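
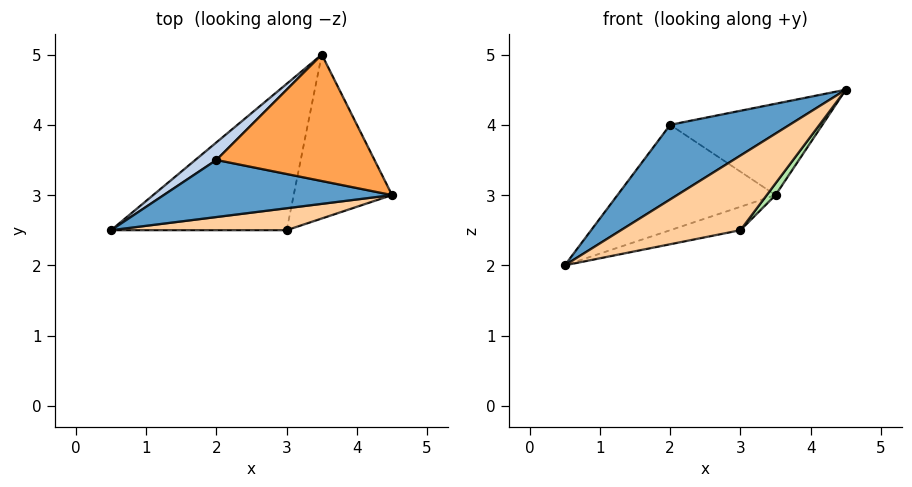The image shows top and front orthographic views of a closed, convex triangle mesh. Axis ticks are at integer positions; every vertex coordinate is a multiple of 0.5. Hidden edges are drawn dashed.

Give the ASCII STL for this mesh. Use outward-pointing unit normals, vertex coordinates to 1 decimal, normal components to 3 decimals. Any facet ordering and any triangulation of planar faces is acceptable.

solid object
 facet normal -0.270 -0.765 0.585
  outer loop
   vertex 2.0 3.5 4.0
   vertex 0.5 2.5 2.0
   vertex 4.5 3.0 4.5
  endloop
 endfacet
 facet normal -0.659 0.742 0.124
  outer loop
   vertex 2.0 3.5 4.0
   vertex 3.5 5.0 3.0
   vertex 0.5 2.5 2.0
  endloop
 endfacet
 facet normal -0.045 0.585 0.810
  outer loop
   vertex 2.0 3.5 4.0
   vertex 4.5 3.0 4.5
   vertex 3.5 5.0 3.0
  endloop
 endfacet
 facet normal -0.056 -0.958 0.282
  outer loop
   vertex 3.0 2.5 2.5
   vertex 4.5 3.0 4.5
   vertex 0.5 2.5 2.0
  endloop
 endfacet
 facet normal 0.194 0.155 -0.969
  outer loop
   vertex 3.0 2.5 2.5
   vertex 0.5 2.5 2.0
   vertex 3.5 5.0 3.0
  endloop
 endfacet
 facet normal 0.804 -0.042 -0.593
  outer loop
   vertex 3.0 2.5 2.5
   vertex 3.5 5.0 3.0
   vertex 4.5 3.0 4.5
  endloop
 endfacet
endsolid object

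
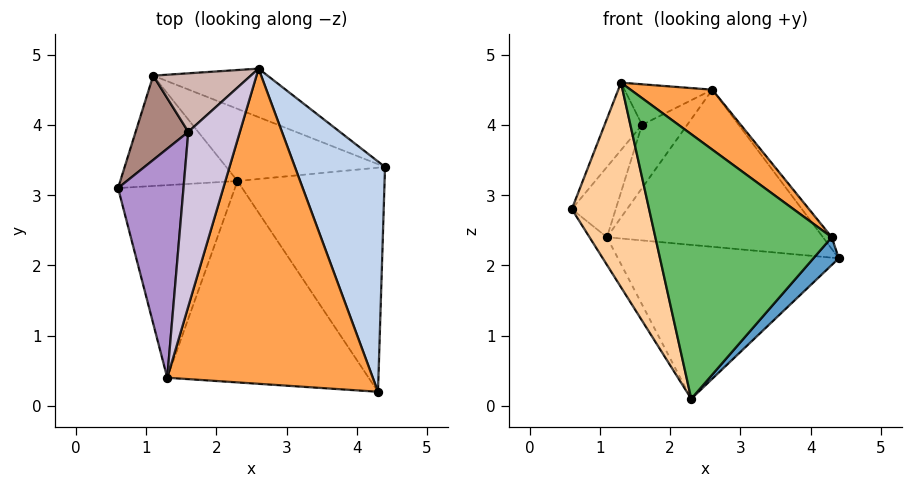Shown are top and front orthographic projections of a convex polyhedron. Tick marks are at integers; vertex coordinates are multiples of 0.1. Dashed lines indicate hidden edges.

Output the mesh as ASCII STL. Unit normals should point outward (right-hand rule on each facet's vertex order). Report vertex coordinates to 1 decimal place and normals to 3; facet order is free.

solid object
 facet normal 0.691 -0.089 -0.717
  outer loop
   vertex 2.3 3.2 0.1
   vertex 4.4 3.4 2.1
   vertex 4.3 0.2 2.4
  endloop
 endfacet
 facet normal 0.808 0.030 0.589
  outer loop
   vertex 2.6 4.8 4.5
   vertex 4.3 0.2 2.4
   vertex 4.4 3.4 2.1
  endloop
 endfacet
 facet normal 0.578 -0.152 0.802
  outer loop
   vertex 1.3 0.4 4.6
   vertex 4.3 0.2 2.4
   vertex 2.6 4.8 4.5
  endloop
 endfacet
 facet normal -0.723 -0.503 -0.474
  outer loop
   vertex 1.3 0.4 4.6
   vertex 0.6 3.1 2.8
   vertex 2.3 3.2 0.1
  endloop
 endfacet
 facet normal -0.445 -0.713 -0.542
  outer loop
   vertex 1.3 0.4 4.6
   vertex 2.3 3.2 0.1
   vertex 4.3 0.2 2.4
  endloop
 endfacet
 facet normal 0.303 0.863 -0.405
  outer loop
   vertex 1.1 4.7 2.4
   vertex 4.4 3.4 2.1
   vertex 2.3 3.2 0.1
  endloop
 endfacet
 facet normal 0.330 0.902 -0.279
  outer loop
   vertex 1.1 4.7 2.4
   vertex 2.6 4.8 4.5
   vertex 4.4 3.4 2.1
  endloop
 endfacet
 facet normal -0.841 0.132 -0.525
  outer loop
   vertex 1.1 4.7 2.4
   vertex 2.3 3.2 0.1
   vertex 0.6 3.1 2.8
  endloop
 endfacet
 facet normal -0.809 0.166 0.564
  outer loop
   vertex 1.6 3.9 4.0
   vertex 0.6 3.1 2.8
   vertex 1.3 0.4 4.6
  endloop
 endfacet
 facet normal -0.568 0.186 0.802
  outer loop
   vertex 1.6 3.9 4.0
   vertex 1.3 0.4 4.6
   vertex 2.6 4.8 4.5
  endloop
 endfacet
 facet normal -0.820 0.366 0.439
  outer loop
   vertex 1.6 3.9 4.0
   vertex 1.1 4.7 2.4
   vertex 0.6 3.1 2.8
  endloop
 endfacet
 facet normal -0.707 0.519 0.480
  outer loop
   vertex 1.6 3.9 4.0
   vertex 2.6 4.8 4.5
   vertex 1.1 4.7 2.4
  endloop
 endfacet
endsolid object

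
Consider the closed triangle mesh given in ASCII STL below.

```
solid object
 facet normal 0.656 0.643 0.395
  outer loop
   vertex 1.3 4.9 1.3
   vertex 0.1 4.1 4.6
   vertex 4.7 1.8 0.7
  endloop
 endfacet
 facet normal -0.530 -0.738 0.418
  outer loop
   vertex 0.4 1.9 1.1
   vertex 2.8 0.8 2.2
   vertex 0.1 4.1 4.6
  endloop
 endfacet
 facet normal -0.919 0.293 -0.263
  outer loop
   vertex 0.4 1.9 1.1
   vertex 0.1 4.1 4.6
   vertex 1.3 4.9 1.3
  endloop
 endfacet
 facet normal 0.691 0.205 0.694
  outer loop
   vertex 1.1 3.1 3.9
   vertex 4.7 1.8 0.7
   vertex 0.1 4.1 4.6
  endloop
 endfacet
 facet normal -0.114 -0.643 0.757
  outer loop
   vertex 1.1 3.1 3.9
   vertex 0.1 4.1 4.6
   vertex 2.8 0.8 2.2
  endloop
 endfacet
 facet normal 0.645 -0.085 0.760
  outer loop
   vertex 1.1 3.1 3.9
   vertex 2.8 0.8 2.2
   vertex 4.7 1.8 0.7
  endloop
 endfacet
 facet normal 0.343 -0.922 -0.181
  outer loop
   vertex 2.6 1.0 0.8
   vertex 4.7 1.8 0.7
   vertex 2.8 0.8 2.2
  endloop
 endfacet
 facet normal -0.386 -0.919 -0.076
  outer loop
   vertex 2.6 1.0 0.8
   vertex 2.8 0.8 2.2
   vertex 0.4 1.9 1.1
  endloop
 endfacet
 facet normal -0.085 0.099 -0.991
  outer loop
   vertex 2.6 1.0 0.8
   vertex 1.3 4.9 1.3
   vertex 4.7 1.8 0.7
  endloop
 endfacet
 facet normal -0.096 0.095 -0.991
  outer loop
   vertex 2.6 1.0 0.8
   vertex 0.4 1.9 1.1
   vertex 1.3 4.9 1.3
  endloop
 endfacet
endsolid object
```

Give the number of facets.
10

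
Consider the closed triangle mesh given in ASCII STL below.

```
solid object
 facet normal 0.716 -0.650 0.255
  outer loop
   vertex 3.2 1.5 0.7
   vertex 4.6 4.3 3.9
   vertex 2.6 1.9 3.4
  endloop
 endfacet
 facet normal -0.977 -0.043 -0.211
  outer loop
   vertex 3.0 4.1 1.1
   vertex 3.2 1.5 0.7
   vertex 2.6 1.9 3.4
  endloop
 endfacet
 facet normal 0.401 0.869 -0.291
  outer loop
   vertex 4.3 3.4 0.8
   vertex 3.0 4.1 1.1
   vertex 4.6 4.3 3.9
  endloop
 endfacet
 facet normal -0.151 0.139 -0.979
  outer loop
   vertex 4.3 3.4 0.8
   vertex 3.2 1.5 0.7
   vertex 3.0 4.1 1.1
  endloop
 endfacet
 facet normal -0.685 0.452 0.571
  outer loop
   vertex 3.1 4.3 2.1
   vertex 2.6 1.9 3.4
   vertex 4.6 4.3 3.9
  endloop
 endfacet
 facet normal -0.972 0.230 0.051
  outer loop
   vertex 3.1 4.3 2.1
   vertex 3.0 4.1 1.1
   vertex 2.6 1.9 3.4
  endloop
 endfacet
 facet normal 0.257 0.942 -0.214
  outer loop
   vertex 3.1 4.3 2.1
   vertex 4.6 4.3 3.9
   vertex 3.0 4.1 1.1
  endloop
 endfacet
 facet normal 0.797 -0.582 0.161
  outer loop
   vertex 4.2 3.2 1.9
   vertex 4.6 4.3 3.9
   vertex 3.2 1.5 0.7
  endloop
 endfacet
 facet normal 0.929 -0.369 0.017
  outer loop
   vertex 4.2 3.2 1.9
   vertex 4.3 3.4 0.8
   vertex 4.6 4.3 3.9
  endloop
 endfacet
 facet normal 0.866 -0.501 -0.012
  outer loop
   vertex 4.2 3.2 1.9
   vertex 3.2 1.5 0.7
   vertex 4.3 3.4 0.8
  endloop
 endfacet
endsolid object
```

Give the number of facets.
10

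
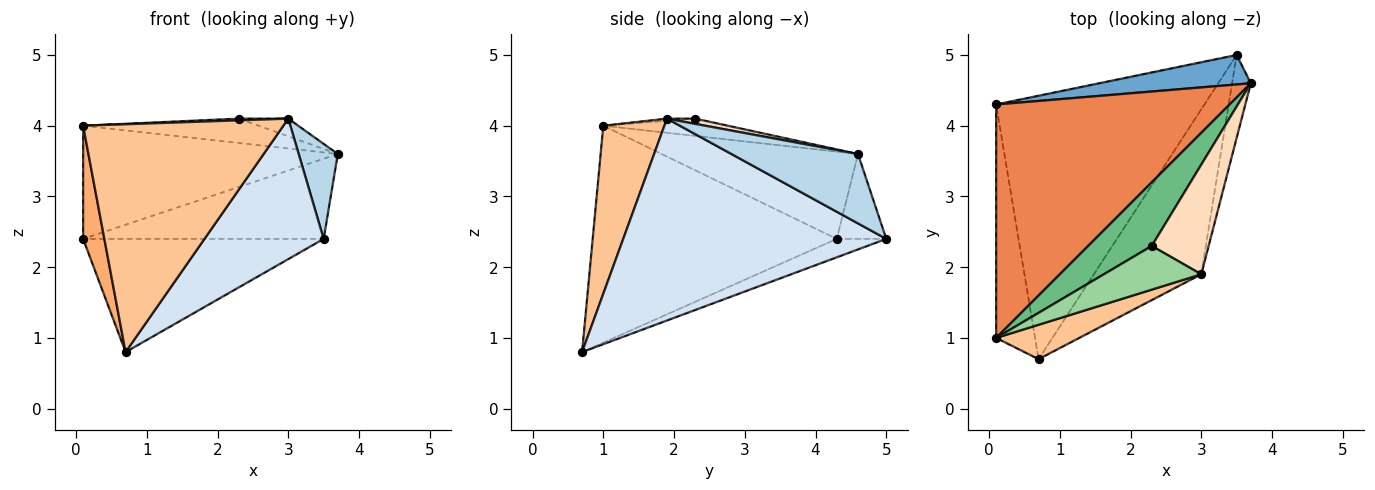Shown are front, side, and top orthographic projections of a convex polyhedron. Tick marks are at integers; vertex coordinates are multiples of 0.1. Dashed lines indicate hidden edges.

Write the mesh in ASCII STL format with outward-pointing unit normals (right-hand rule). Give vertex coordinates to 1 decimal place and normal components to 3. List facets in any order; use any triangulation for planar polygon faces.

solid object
 facet normal -0.190 0.922 0.339
  outer loop
   vertex 3.5 5.0 2.4
   vertex 0.1 4.3 2.4
   vertex 3.7 4.6 3.6
  endloop
 endfacet
 facet normal -0.081 0.393 -0.916
  outer loop
   vertex 3.5 5.0 2.4
   vertex 0.7 0.7 0.8
   vertex 0.1 4.3 2.4
  endloop
 endfacet
 facet normal 0.925 -0.286 -0.250
  outer loop
   vertex 3.5 5.0 2.4
   vertex 3.7 4.6 3.6
   vertex 3.0 1.9 4.1
  endloop
 endfacet
 facet normal 0.820 -0.371 -0.436
  outer loop
   vertex 3.5 5.0 2.4
   vertex 3.0 1.9 4.1
   vertex 0.7 0.7 0.8
  endloop
 endfacet
 facet normal -0.319 0.414 0.853
  outer loop
   vertex 0.1 1.0 4.0
   vertex 3.7 4.6 3.6
   vertex 0.1 4.3 2.4
  endloop
 endfacet
 facet normal -0.981 -0.085 -0.176
  outer loop
   vertex 0.1 1.0 4.0
   vertex 0.1 4.3 2.4
   vertex 0.7 0.7 0.8
  endloop
 endfacet
 facet normal 0.289 -0.947 0.143
  outer loop
   vertex 0.1 1.0 4.0
   vertex 0.7 0.7 0.8
   vertex 3.0 1.9 4.1
  endloop
 endfacet
 facet normal 0.091 0.159 0.983
  outer loop
   vertex 2.3 2.3 4.1
   vertex 3.0 1.9 4.1
   vertex 3.7 4.6 3.6
  endloop
 endfacet
 facet normal -0.246 0.346 0.905
  outer loop
   vertex 2.3 2.3 4.1
   vertex 3.7 4.6 3.6
   vertex 0.1 1.0 4.0
  endloop
 endfacet
 facet normal -0.022 -0.039 0.999
  outer loop
   vertex 2.3 2.3 4.1
   vertex 0.1 1.0 4.0
   vertex 3.0 1.9 4.1
  endloop
 endfacet
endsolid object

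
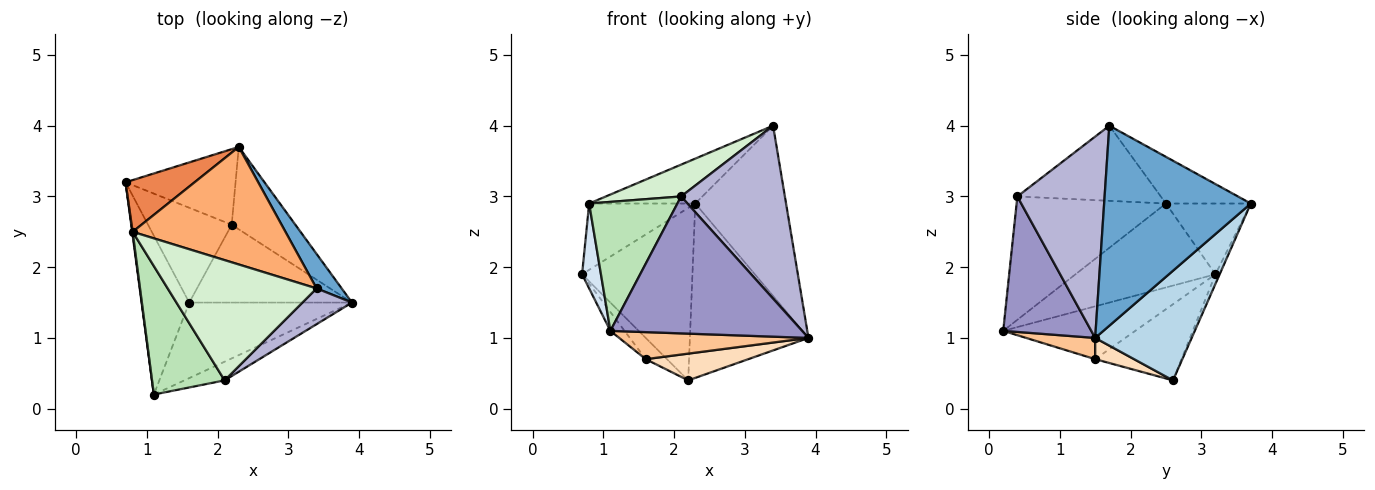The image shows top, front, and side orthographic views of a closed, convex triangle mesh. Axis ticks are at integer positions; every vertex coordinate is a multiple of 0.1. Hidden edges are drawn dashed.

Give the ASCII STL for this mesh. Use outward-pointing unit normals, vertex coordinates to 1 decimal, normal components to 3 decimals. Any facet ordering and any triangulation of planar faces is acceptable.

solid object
 facet normal 0.846 0.523 0.106
  outer loop
   vertex 2.3 3.7 2.9
   vertex 3.4 1.7 4.0
   vertex 3.9 1.5 1.0
  endloop
 endfacet
 facet normal -0.035 0.915 -0.401
  outer loop
   vertex 2.2 2.6 0.4
   vertex 0.7 3.2 1.9
   vertex 2.3 3.7 2.9
  endloop
 endfacet
 facet normal 0.593 0.728 -0.344
  outer loop
   vertex 2.2 2.6 0.4
   vertex 2.3 3.7 2.9
   vertex 3.9 1.5 1.0
  endloop
 endfacet
 facet normal -0.991 -0.134 0.006
  outer loop
   vertex 0.8 2.5 2.9
   vertex 0.7 3.2 1.9
   vertex 1.1 0.2 1.1
  endloop
 endfacet
 facet normal -0.534 0.667 0.520
  outer loop
   vertex 0.8 2.5 2.9
   vertex 2.3 3.7 2.9
   vertex 0.7 3.2 1.9
  endloop
 endfacet
 facet normal -0.274 0.343 0.898
  outer loop
   vertex 0.8 2.5 2.9
   vertex 3.4 1.7 4.0
   vertex 2.3 3.7 2.9
  endloop
 endfacet
 facet normal 0.122 -0.334 -0.935
  outer loop
   vertex 1.6 1.5 0.7
   vertex 3.9 1.5 1.0
   vertex 1.1 0.2 1.1
  endloop
 endfacet
 facet normal 0.122 -0.323 -0.939
  outer loop
   vertex 1.6 1.5 0.7
   vertex 2.2 2.6 0.4
   vertex 3.9 1.5 1.0
  endloop
 endfacet
 facet normal -0.740 0.079 -0.668
  outer loop
   vertex 1.6 1.5 0.7
   vertex 1.1 0.2 1.1
   vertex 0.7 3.2 1.9
  endloop
 endfacet
 facet normal -0.664 0.163 -0.730
  outer loop
   vertex 1.6 1.5 0.7
   vertex 0.7 3.2 1.9
   vertex 2.2 2.6 0.4
  endloop
 endfacet
 facet normal -0.768 -0.454 0.452
  outer loop
   vertex 2.1 0.4 3.0
   vertex 0.8 2.5 2.9
   vertex 1.1 0.2 1.1
  endloop
 endfacet
 facet normal -0.438 -0.230 0.869
  outer loop
   vertex 2.1 0.4 3.0
   vertex 3.4 1.7 4.0
   vertex 0.8 2.5 2.9
  endloop
 endfacet
 facet normal 0.414 -0.902 -0.123
  outer loop
   vertex 2.1 0.4 3.0
   vertex 1.1 0.2 1.1
   vertex 3.9 1.5 1.0
  endloop
 endfacet
 facet normal 0.636 -0.756 0.156
  outer loop
   vertex 2.1 0.4 3.0
   vertex 3.9 1.5 1.0
   vertex 3.4 1.7 4.0
  endloop
 endfacet
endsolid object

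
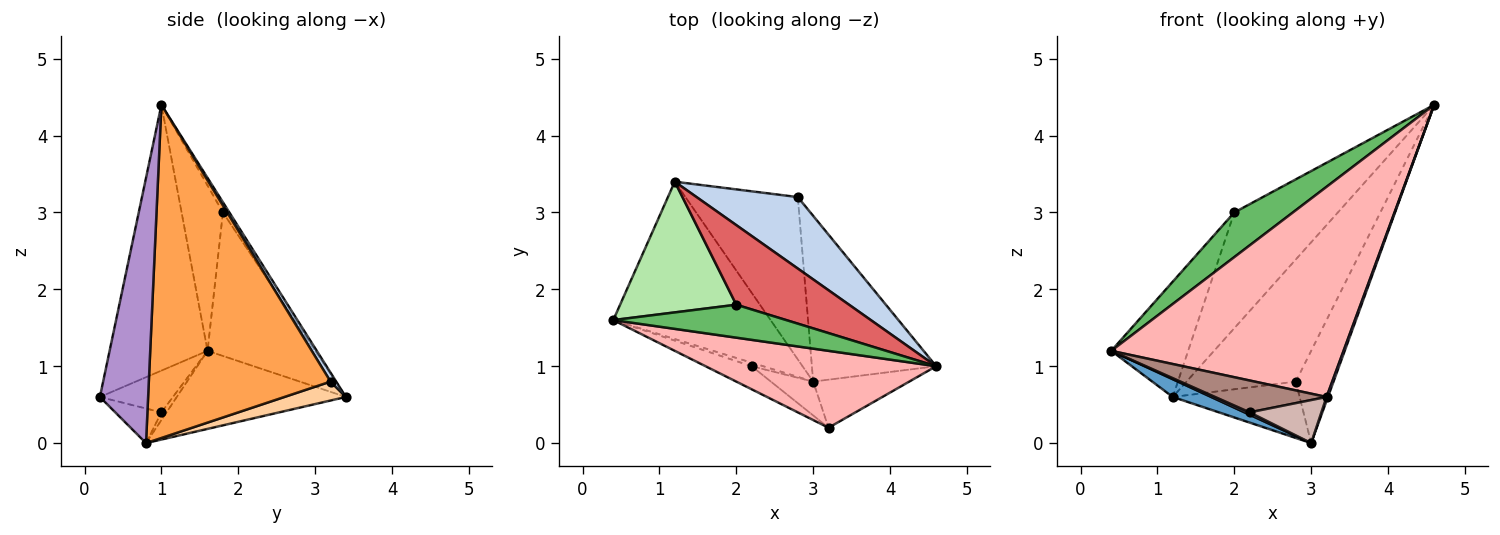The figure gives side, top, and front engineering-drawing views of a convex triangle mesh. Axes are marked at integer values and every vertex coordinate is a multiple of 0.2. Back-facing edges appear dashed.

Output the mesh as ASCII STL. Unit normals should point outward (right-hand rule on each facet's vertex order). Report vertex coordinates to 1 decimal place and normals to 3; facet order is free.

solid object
 facet normal -0.442 -0.101 -0.891
  outer loop
   vertex 3.0 0.8 0.0
   vertex 0.4 1.6 1.2
   vertex 1.2 3.4 0.6
  endloop
 endfacet
 facet normal 0.045 0.862 0.505
  outer loop
   vertex 2.8 3.2 0.8
   vertex 1.2 3.4 0.6
   vertex 4.6 1.0 4.4
  endloop
 endfacet
 facet normal 0.920 0.191 -0.343
  outer loop
   vertex 2.8 3.2 0.8
   vertex 4.6 1.0 4.4
   vertex 3.0 0.8 0.0
  endloop
 endfacet
 facet normal 0.157 0.324 -0.933
  outer loop
   vertex 2.8 3.2 0.8
   vertex 3.0 0.8 0.0
   vertex 1.2 3.4 0.6
  endloop
 endfacet
 facet normal -0.493 -0.700 0.516
  outer loop
   vertex 2.0 1.8 3.0
   vertex 0.4 1.6 1.2
   vertex 4.6 1.0 4.4
  endloop
 endfacet
 facet normal -0.680 0.485 0.550
  outer loop
   vertex 2.0 1.8 3.0
   vertex 1.2 3.4 0.6
   vertex 0.4 1.6 1.2
  endloop
 endfacet
 facet normal -0.051 0.823 0.566
  outer loop
   vertex 2.0 1.8 3.0
   vertex 4.6 1.0 4.4
   vertex 1.2 3.4 0.6
  endloop
 endfacet
 facet normal -0.368 -0.873 0.319
  outer loop
   vertex 3.2 0.2 0.6
   vertex 4.6 1.0 4.4
   vertex 0.4 1.6 1.2
  endloop
 endfacet
 facet normal 0.940 -0.027 -0.341
  outer loop
   vertex 3.2 0.2 0.6
   vertex 3.0 0.8 0.0
   vertex 4.6 1.0 4.4
  endloop
 endfacet
 facet normal -0.485 -0.485 -0.728
  outer loop
   vertex 2.2 1.0 0.4
   vertex 0.4 1.6 1.2
   vertex 3.0 0.8 0.0
  endloop
 endfacet
 facet normal -0.469 -0.715 -0.518
  outer loop
   vertex 2.2 1.0 0.4
   vertex 3.2 0.2 0.6
   vertex 0.4 1.6 1.2
  endloop
 endfacet
 facet normal -0.451 -0.702 -0.551
  outer loop
   vertex 2.2 1.0 0.4
   vertex 3.0 0.8 0.0
   vertex 3.2 0.2 0.6
  endloop
 endfacet
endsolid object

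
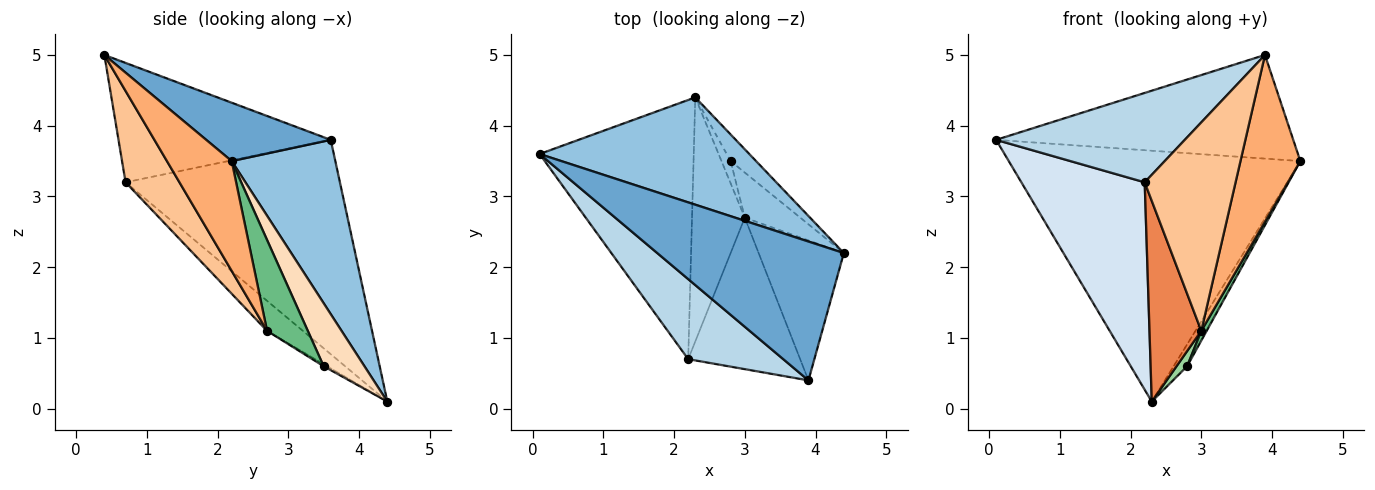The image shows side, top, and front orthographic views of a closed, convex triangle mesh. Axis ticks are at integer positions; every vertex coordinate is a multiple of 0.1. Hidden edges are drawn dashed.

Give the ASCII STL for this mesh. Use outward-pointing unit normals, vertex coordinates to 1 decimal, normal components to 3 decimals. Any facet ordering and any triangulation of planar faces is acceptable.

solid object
 facet normal 0.243 0.580 0.777
  outer loop
   vertex 3.9 0.4 5.0
   vertex 4.4 2.2 3.5
   vertex 0.1 3.6 3.8
  endloop
 endfacet
 facet normal 0.311 0.874 0.374
  outer loop
   vertex 2.3 4.4 0.1
   vertex 0.1 3.6 3.8
   vertex 4.4 2.2 3.5
  endloop
 endfacet
 facet normal -0.642 -0.571 0.511
  outer loop
   vertex 2.2 0.7 3.2
   vertex 3.9 0.4 5.0
   vertex 0.1 3.6 3.8
  endloop
 endfacet
 facet normal -0.736 -0.423 -0.529
  outer loop
   vertex 2.2 0.7 3.2
   vertex 0.1 3.6 3.8
   vertex 2.3 4.4 0.1
  endloop
 endfacet
 facet normal -0.402 -0.582 -0.707
  outer loop
   vertex 3.0 2.7 1.1
   vertex 2.2 0.7 3.2
   vertex 2.3 4.4 0.1
  endloop
 endfacet
 facet normal 0.638 -0.590 -0.495
  outer loop
   vertex 3.0 2.7 1.1
   vertex 4.4 2.2 3.5
   vertex 3.9 0.4 5.0
  endloop
 endfacet
 facet normal 0.432 -0.729 -0.530
  outer loop
   vertex 3.0 2.7 1.1
   vertex 3.9 0.4 5.0
   vertex 2.2 0.7 3.2
  endloop
 endfacet
 facet normal 0.887 0.294 -0.357
  outer loop
   vertex 2.8 3.5 0.6
   vertex 2.3 4.4 0.1
   vertex 4.4 2.2 3.5
  endloop
 endfacet
 facet normal 0.848 -0.112 -0.518
  outer loop
   vertex 2.8 3.5 0.6
   vertex 4.4 2.2 3.5
   vertex 3.0 2.7 1.1
  endloop
 endfacet
 facet normal -0.185 -0.554 -0.812
  outer loop
   vertex 2.8 3.5 0.6
   vertex 3.0 2.7 1.1
   vertex 2.3 4.4 0.1
  endloop
 endfacet
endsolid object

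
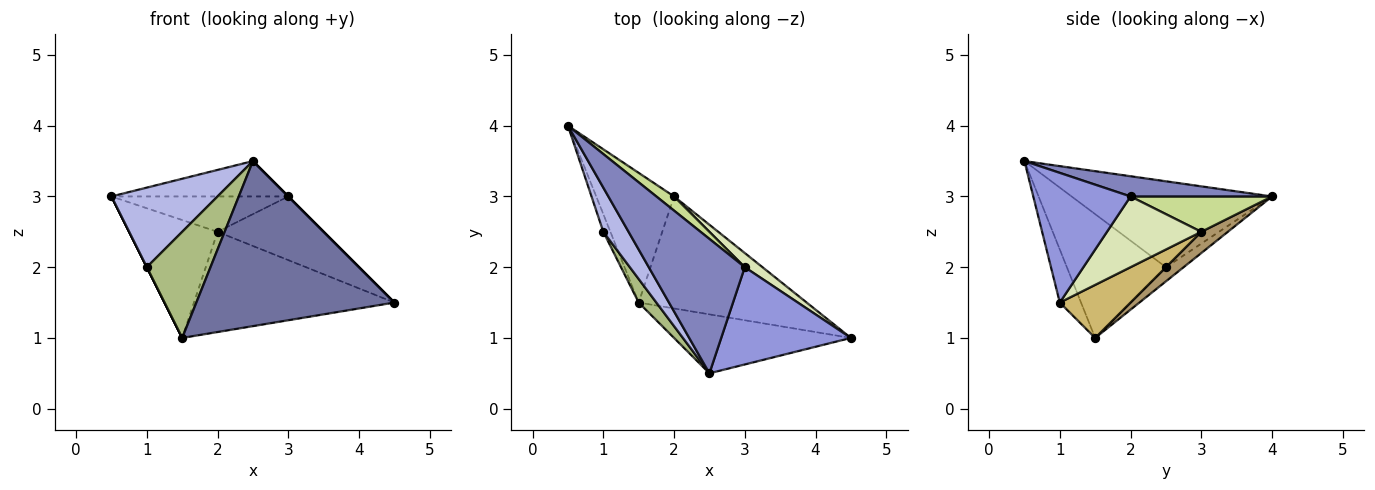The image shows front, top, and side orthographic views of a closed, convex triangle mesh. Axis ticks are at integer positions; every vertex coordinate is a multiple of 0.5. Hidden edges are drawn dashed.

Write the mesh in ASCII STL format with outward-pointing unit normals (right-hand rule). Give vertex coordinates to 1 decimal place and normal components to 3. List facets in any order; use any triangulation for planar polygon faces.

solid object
 facet normal -0.100 -0.937 -0.335
  outer loop
   vertex 1.5 1.5 1.0
   vertex 4.5 1.0 1.5
   vertex 2.5 0.5 3.5
  endloop
 endfacet
 facet normal 0.200 0.249 0.948
  outer loop
   vertex 3.0 2.0 3.0
   vertex 0.5 4.0 3.0
   vertex 2.5 0.5 3.5
  endloop
 endfacet
 facet normal 0.707 0.000 0.707
  outer loop
   vertex 3.0 2.0 3.0
   vertex 2.5 0.5 3.5
   vertex 4.5 1.0 1.5
  endloop
 endfacet
 facet normal -0.855 -0.453 0.252
  outer loop
   vertex 1.0 2.5 2.0
   vertex 2.5 0.5 3.5
   vertex 0.5 4.0 3.0
  endloop
 endfacet
 facet normal -0.894 0.000 -0.447
  outer loop
   vertex 1.0 2.5 2.0
   vertex 0.5 4.0 3.0
   vertex 1.5 1.5 1.0
  endloop
 endfacet
 facet normal -0.835 -0.537 0.119
  outer loop
   vertex 1.0 2.5 2.0
   vertex 1.5 1.5 1.0
   vertex 2.5 0.5 3.5
  endloop
 endfacet
 facet normal 0.596 0.745 0.298
  outer loop
   vertex 2.0 3.0 2.5
   vertex 0.5 4.0 3.0
   vertex 3.0 2.0 3.0
  endloop
 endfacet
 facet normal 0.655 0.737 0.164
  outer loop
   vertex 2.0 3.0 2.5
   vertex 3.0 2.0 3.0
   vertex 4.5 1.0 1.5
  endloop
 endfacet
 facet normal 0.198 0.659 -0.725
  outer loop
   vertex 2.0 3.0 2.5
   vertex 1.5 1.5 1.0
   vertex 0.5 4.0 3.0
  endloop
 endfacet
 facet normal 0.229 0.649 -0.725
  outer loop
   vertex 2.0 3.0 2.5
   vertex 4.5 1.0 1.5
   vertex 1.5 1.5 1.0
  endloop
 endfacet
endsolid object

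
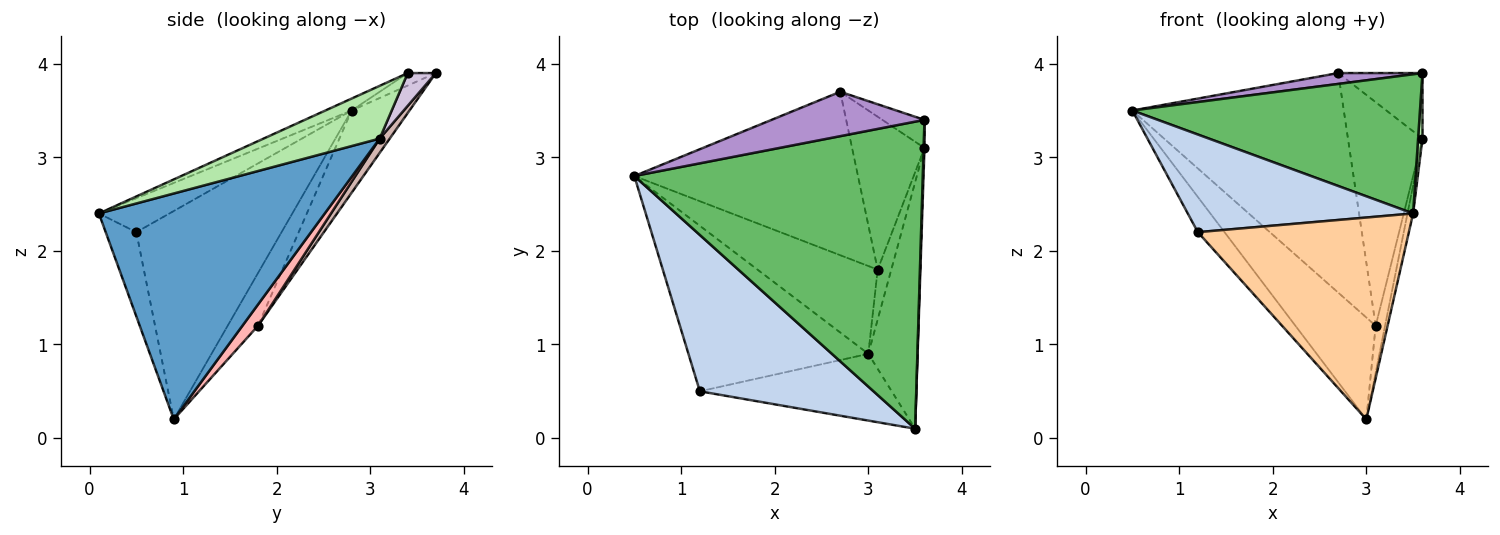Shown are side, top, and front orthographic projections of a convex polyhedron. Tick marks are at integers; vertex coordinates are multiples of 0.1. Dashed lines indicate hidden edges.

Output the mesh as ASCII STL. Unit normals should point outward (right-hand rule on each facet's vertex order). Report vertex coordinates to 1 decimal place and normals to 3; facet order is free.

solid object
 facet normal 0.977 0.024 -0.213
  outer loop
   vertex 3.0 0.9 0.2
   vertex 3.6 3.1 3.2
   vertex 3.5 0.1 2.4
  endloop
 endfacet
 facet normal -0.164 -0.523 0.837
  outer loop
   vertex 1.2 0.5 2.2
   vertex 3.5 0.1 2.4
   vertex 0.5 2.8 3.5
  endloop
 endfacet
 facet normal -0.750 0.138 -0.647
  outer loop
   vertex 1.2 0.5 2.2
   vertex 0.5 2.8 3.5
   vertex 3.0 0.9 0.2
  endloop
 endfacet
 facet normal -0.137 -0.941 -0.311
  outer loop
   vertex 1.2 0.5 2.2
   vertex 3.0 0.9 0.2
   vertex 3.5 0.1 2.4
  endloop
 endfacet
 facet normal -0.038 -0.413 0.910
  outer loop
   vertex 3.6 3.4 3.9
   vertex 0.5 2.8 3.5
   vertex 3.5 0.1 2.4
  endloop
 endfacet
 facet normal 0.999 -0.038 0.016
  outer loop
   vertex 3.6 3.4 3.9
   vertex 3.5 0.1 2.4
   vertex 3.6 3.1 3.2
  endloop
 endfacet
 facet normal -0.275 0.728 -0.628
  outer loop
   vertex 3.1 1.8 1.2
   vertex 3.0 0.9 0.2
   vertex 0.5 2.8 3.5
  endloop
 endfacet
 facet normal 0.752 0.451 -0.481
  outer loop
   vertex 3.1 1.8 1.2
   vertex 3.6 3.1 3.2
   vertex 3.0 0.9 0.2
  endloop
 endfacet
 facet normal -0.079 -0.237 0.968
  outer loop
   vertex 2.7 3.7 3.9
   vertex 0.5 2.8 3.5
   vertex 3.6 3.4 3.9
  endloop
 endfacet
 facet normal 0.293 0.879 -0.377
  outer loop
   vertex 2.7 3.7 3.9
   vertex 3.6 3.4 3.9
   vertex 3.6 3.1 3.2
  endloop
 endfacet
 facet normal -0.215 0.784 -0.583
  outer loop
   vertex 2.7 3.7 3.9
   vertex 3.1 1.8 1.2
   vertex 0.5 2.8 3.5
  endloop
 endfacet
 facet normal 0.111 0.820 -0.561
  outer loop
   vertex 2.7 3.7 3.9
   vertex 3.6 3.1 3.2
   vertex 3.1 1.8 1.2
  endloop
 endfacet
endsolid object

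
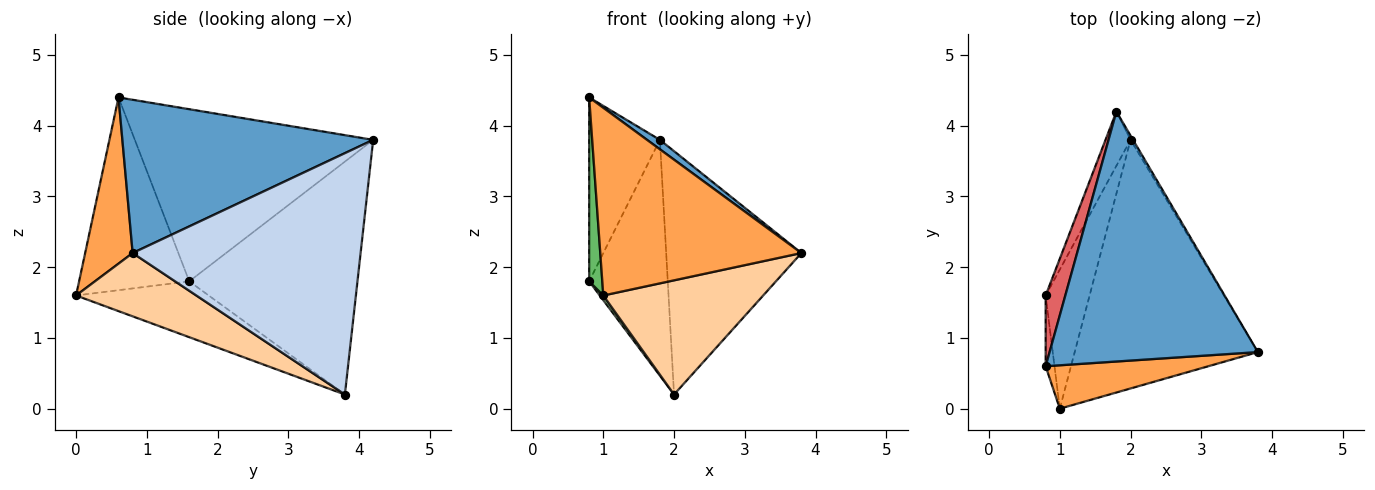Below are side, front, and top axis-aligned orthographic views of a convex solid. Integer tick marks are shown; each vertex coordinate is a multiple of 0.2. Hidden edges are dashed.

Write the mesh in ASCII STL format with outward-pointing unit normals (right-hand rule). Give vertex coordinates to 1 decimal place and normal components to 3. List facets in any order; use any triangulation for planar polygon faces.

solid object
 facet normal 0.592 -0.030 0.805
  outer loop
   vertex 1.8 4.2 3.8
   vertex 0.8 0.6 4.4
   vertex 3.8 0.8 2.2
  endloop
 endfacet
 facet normal 0.860 0.510 -0.009
  outer loop
   vertex 2.0 3.8 0.2
   vertex 1.8 4.2 3.8
   vertex 3.8 0.8 2.2
  endloop
 endfacet
 facet normal 0.224 -0.949 0.219
  outer loop
   vertex 1.0 0.0 1.6
   vertex 3.8 0.8 2.2
   vertex 0.8 0.6 4.4
  endloop
 endfacet
 facet normal 0.300 -0.398 -0.867
  outer loop
   vertex 1.0 0.0 1.6
   vertex 2.0 3.8 0.2
   vertex 3.8 0.8 2.2
  endloop
 endfacet
 facet normal -0.992 -0.118 -0.046
  outer loop
   vertex 0.8 1.6 1.8
   vertex 1.0 0.0 1.6
   vertex 0.8 0.6 4.4
  endloop
 endfacet
 facet normal -0.786 -0.021 -0.618
  outer loop
   vertex 0.8 1.6 1.8
   vertex 2.0 3.8 0.2
   vertex 1.0 0.0 1.6
  endloop
 endfacet
 facet normal -0.953 0.283 0.109
  outer loop
   vertex 0.8 1.6 1.8
   vertex 0.8 0.6 4.4
   vertex 1.8 4.2 3.8
  endloop
 endfacet
 facet normal -0.902 0.421 -0.097
  outer loop
   vertex 0.8 1.6 1.8
   vertex 1.8 4.2 3.8
   vertex 2.0 3.8 0.2
  endloop
 endfacet
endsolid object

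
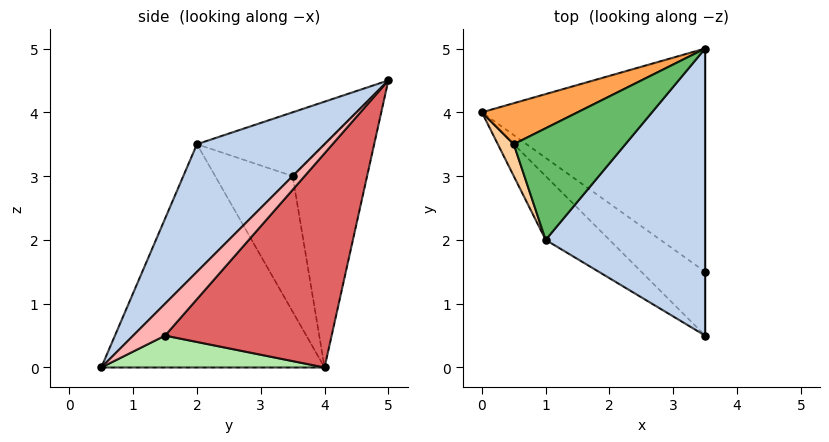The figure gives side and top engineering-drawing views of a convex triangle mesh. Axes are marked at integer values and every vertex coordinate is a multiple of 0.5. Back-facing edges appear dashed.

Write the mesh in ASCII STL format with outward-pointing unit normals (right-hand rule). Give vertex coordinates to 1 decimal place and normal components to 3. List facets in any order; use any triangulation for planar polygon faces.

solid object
 facet normal -0.693 -0.693 -0.198
  outer loop
   vertex 1.0 2.0 3.5
   vertex 0.0 4.0 0.0
   vertex 3.5 0.5 0.0
  endloop
 endfacet
 facet normal 0.492 -0.615 0.615
  outer loop
   vertex 1.0 2.0 3.5
   vertex 3.5 0.5 0.0
   vertex 3.5 5.0 4.5
  endloop
 endfacet
 facet normal -0.523 0.822 0.224
  outer loop
   vertex 0.5 3.5 3.0
   vertex 3.5 5.0 4.5
   vertex 0.0 4.0 0.0
  endloop
 endfacet
 facet normal -0.953 -0.280 0.112
  outer loop
   vertex 0.5 3.5 3.0
   vertex 0.0 4.0 0.0
   vertex 1.0 2.0 3.5
  endloop
 endfacet
 facet normal -0.492 0.123 0.862
  outer loop
   vertex 0.5 3.5 3.0
   vertex 1.0 2.0 3.5
   vertex 3.5 5.0 4.5
  endloop
 endfacet
 facet normal 0.408 0.408 -0.816
  outer loop
   vertex 3.5 1.5 0.5
   vertex 3.5 0.5 0.0
   vertex 0.0 4.0 0.0
  endloop
 endfacet
 facet normal 0.534 0.636 -0.557
  outer loop
   vertex 3.5 1.5 0.5
   vertex 0.0 4.0 0.0
   vertex 3.5 5.0 4.5
  endloop
 endfacet
 facet normal 1.000 0.000 0.000
  outer loop
   vertex 3.5 1.5 0.5
   vertex 3.5 5.0 4.5
   vertex 3.5 0.5 0.0
  endloop
 endfacet
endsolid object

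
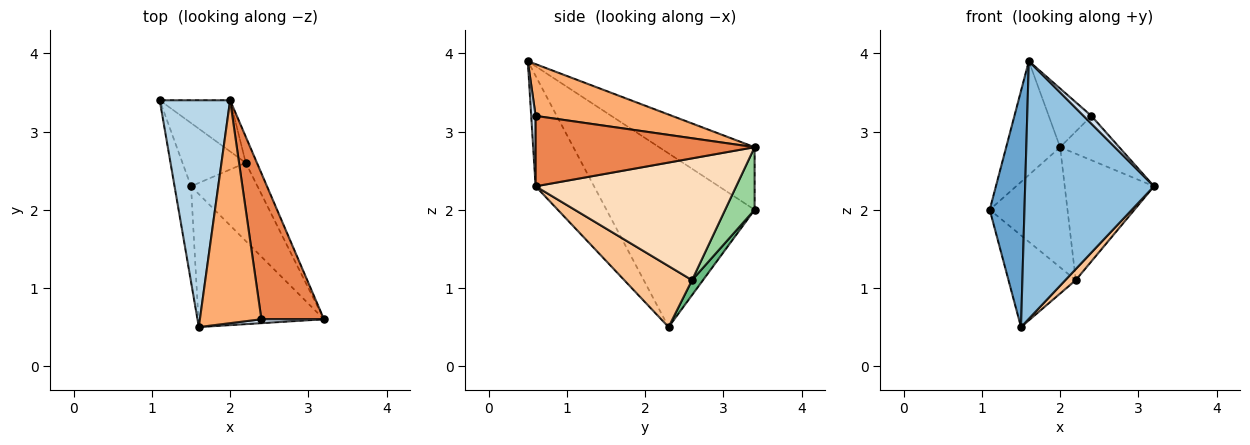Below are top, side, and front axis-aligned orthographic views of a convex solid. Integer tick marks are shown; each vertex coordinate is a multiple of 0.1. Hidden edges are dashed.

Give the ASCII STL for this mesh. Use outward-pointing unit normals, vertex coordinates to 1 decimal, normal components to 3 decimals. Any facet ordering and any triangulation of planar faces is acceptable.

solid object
 facet normal -0.969 -0.227 -0.092
  outer loop
   vertex 1.5 2.3 0.5
   vertex 1.6 0.5 3.9
   vertex 1.1 3.4 2.0
  endloop
 endfacet
 facet normal -0.374 -0.824 -0.425
  outer loop
   vertex 1.5 2.3 0.5
   vertex 3.2 0.6 2.3
   vertex 1.6 0.5 3.9
  endloop
 endfacet
 facet normal -0.622 0.351 0.700
  outer loop
   vertex 2.0 3.4 2.8
   vertex 1.1 3.4 2.0
   vertex 1.6 0.5 3.9
  endloop
 endfacet
 facet normal 0.449 -0.799 0.400
  outer loop
   vertex 2.4 0.6 3.2
   vertex 1.6 0.5 3.9
   vertex 3.2 0.6 2.3
  endloop
 endfacet
 facet normal 0.733 0.198 0.651
  outer loop
   vertex 2.4 0.6 3.2
   vertex 3.2 0.6 2.3
   vertex 2.0 3.4 2.8
  endloop
 endfacet
 facet normal 0.631 0.197 0.750
  outer loop
   vertex 2.4 0.6 3.2
   vertex 2.0 3.4 2.8
   vertex 1.6 0.5 3.9
  endloop
 endfacet
 facet normal 0.672 -0.103 -0.733
  outer loop
   vertex 2.2 2.6 1.1
   vertex 3.2 0.6 2.3
   vertex 1.5 2.3 0.5
  endloop
 endfacet
 facet normal 0.910 0.405 -0.084
  outer loop
   vertex 2.2 2.6 1.1
   vertex 2.0 3.4 2.8
   vertex 3.2 0.6 2.3
  endloop
 endfacet
 facet normal 0.133 0.816 -0.563
  outer loop
   vertex 2.2 2.6 1.1
   vertex 1.5 2.3 0.5
   vertex 1.1 3.4 2.0
  endloop
 endfacet
 facet normal 0.329 0.869 -0.370
  outer loop
   vertex 2.2 2.6 1.1
   vertex 1.1 3.4 2.0
   vertex 2.0 3.4 2.8
  endloop
 endfacet
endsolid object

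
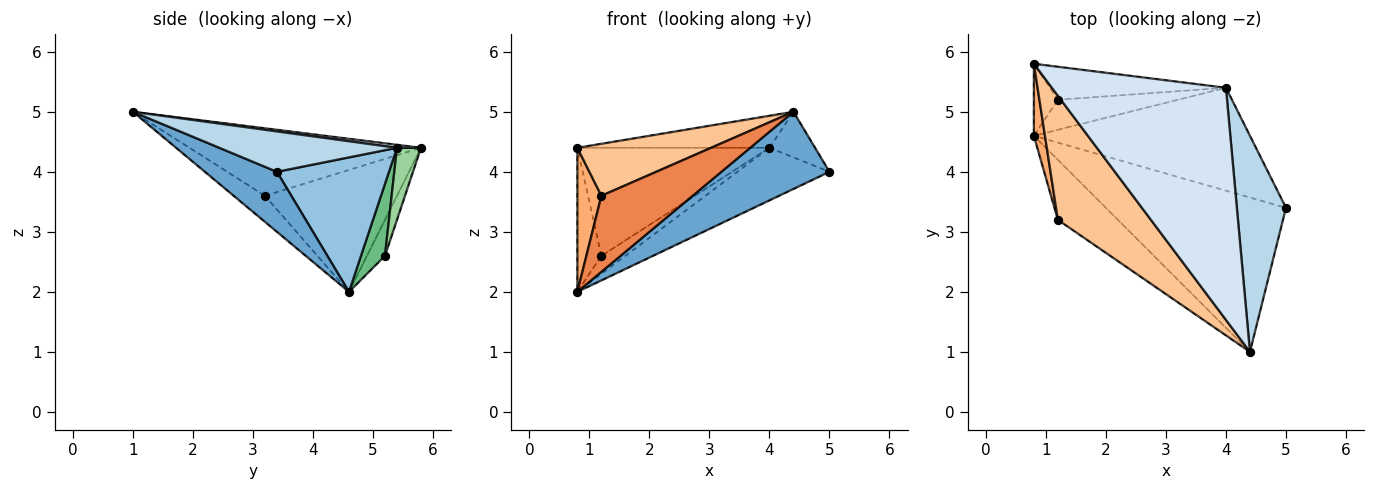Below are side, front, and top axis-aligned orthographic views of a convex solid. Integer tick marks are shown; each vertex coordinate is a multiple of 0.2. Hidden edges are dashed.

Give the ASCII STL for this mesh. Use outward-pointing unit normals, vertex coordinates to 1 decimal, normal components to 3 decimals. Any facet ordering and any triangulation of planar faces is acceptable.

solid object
 facet normal 0.286 -0.429 -0.857
  outer loop
   vertex 4.4 1.0 5.0
   vertex 0.8 4.6 2.0
   vertex 5.0 3.4 4.0
  endloop
 endfacet
 facet normal 0.485 0.398 -0.779
  outer loop
   vertex 4.0 5.4 4.4
   vertex 5.0 3.4 4.0
   vertex 0.8 4.6 2.0
  endloop
 endfacet
 facet normal 0.627 0.161 0.762
  outer loop
   vertex 4.0 5.4 4.4
   vertex 4.4 1.0 5.0
   vertex 5.0 3.4 4.0
  endloop
 endfacet
 facet normal 0.017 0.137 0.990
  outer loop
   vertex 4.0 5.4 4.4
   vertex 0.8 5.8 4.4
   vertex 4.4 1.0 5.0
  endloop
 endfacet
 facet normal -0.259 -0.758 -0.598
  outer loop
   vertex 1.2 3.2 3.6
   vertex 0.8 4.6 2.0
   vertex 4.4 1.0 5.0
  endloop
 endfacet
 facet normal -0.980 -0.178 0.089
  outer loop
   vertex 1.2 3.2 3.6
   vertex 0.8 5.8 4.4
   vertex 0.8 4.6 2.0
  endloop
 endfacet
 facet normal -0.556 -0.321 0.766
  outer loop
   vertex 1.2 3.2 3.6
   vertex 4.4 1.0 5.0
   vertex 0.8 5.8 4.4
  endloop
 endfacet
 facet normal -0.557 0.743 -0.371
  outer loop
   vertex 1.2 5.2 2.6
   vertex 0.8 4.6 2.0
   vertex 0.8 5.8 4.4
  endloop
 endfacet
 facet normal 0.457 0.457 -0.762
  outer loop
   vertex 1.2 5.2 2.6
   vertex 4.0 5.4 4.4
   vertex 0.8 4.6 2.0
  endloop
 endfacet
 facet normal 0.119 0.950 -0.290
  outer loop
   vertex 1.2 5.2 2.6
   vertex 0.8 5.8 4.4
   vertex 4.0 5.4 4.4
  endloop
 endfacet
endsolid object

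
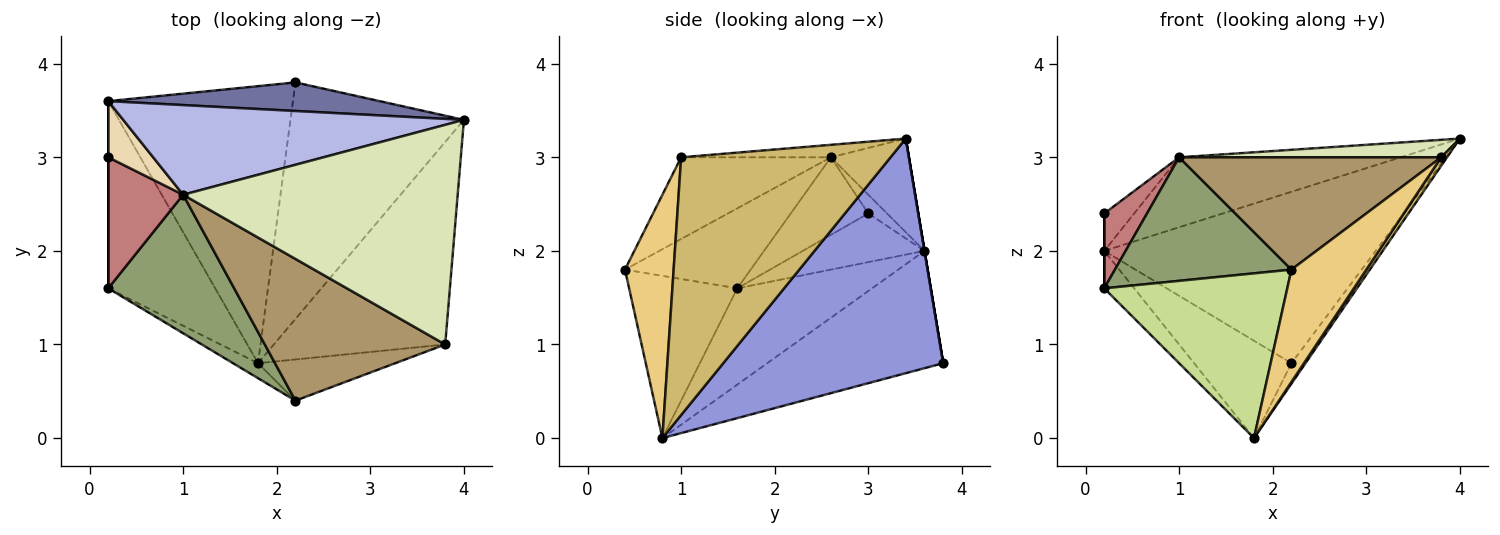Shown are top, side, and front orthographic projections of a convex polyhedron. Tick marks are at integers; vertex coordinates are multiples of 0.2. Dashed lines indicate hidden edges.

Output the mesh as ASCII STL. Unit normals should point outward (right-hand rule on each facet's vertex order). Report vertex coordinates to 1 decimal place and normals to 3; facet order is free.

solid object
 facet normal 0.000 0.986 0.164
  outer loop
   vertex 2.2 3.8 0.8
   vertex 0.2 3.6 2.0
   vertex 4.0 3.4 3.2
  endloop
 endfacet
 facet normal -0.514 0.284 -0.809
  outer loop
   vertex 1.8 0.8 0.0
   vertex 0.2 3.6 2.0
   vertex 2.2 3.8 0.8
  endloop
 endfacet
 facet normal 0.803 0.051 -0.594
  outer loop
   vertex 1.8 0.8 0.0
   vertex 2.2 3.8 0.8
   vertex 4.0 3.4 3.2
  endloop
 endfacet
 facet normal -0.212 0.601 0.771
  outer loop
   vertex 1.0 2.6 3.0
   vertex 4.0 3.4 3.2
   vertex 0.2 3.6 2.0
  endloop
 endfacet
 facet normal -0.428 -0.601 0.674
  outer loop
   vertex 0.2 1.6 1.6
   vertex 2.2 0.4 1.8
   vertex 1.0 2.6 3.0
  endloop
 endfacet
 facet normal -0.662 0.147 -0.735
  outer loop
   vertex 0.2 1.6 1.6
   vertex 0.2 3.6 2.0
   vertex 1.8 0.8 0.0
  endloop
 endfacet
 facet normal -0.507 -0.858 -0.078
  outer loop
   vertex 0.2 1.6 1.6
   vertex 1.8 0.8 0.0
   vertex 2.2 0.4 1.8
  endloop
 endfacet
 facet normal -0.045 -0.079 0.996
  outer loop
   vertex 3.8 1.0 3.0
   vertex 4.0 3.4 3.2
   vertex 1.0 2.6 3.0
  endloop
 endfacet
 facet normal -0.334 -0.585 0.739
  outer loop
   vertex 3.8 1.0 3.0
   vertex 1.0 2.6 3.0
   vertex 2.2 0.4 1.8
  endloop
 endfacet
 facet normal 0.833 -0.023 -0.553
  outer loop
   vertex 3.8 1.0 3.0
   vertex 1.8 0.8 0.0
   vertex 4.0 3.4 3.2
  endloop
 endfacet
 facet normal 0.521 -0.801 -0.294
  outer loop
   vertex 3.8 1.0 3.0
   vertex 2.2 0.4 1.8
   vertex 1.8 0.8 0.0
  endloop
 endfacet
 facet normal -0.328 0.524 0.786
  outer loop
   vertex 0.2 3.0 2.4
   vertex 1.0 2.6 3.0
   vertex 0.2 3.6 2.0
  endloop
 endfacet
 facet normal -1.000 0.000 0.000
  outer loop
   vertex 0.2 3.0 2.4
   vertex 0.2 3.6 2.0
   vertex 0.2 1.6 1.6
  endloop
 endfacet
 facet normal -0.669 -0.369 0.646
  outer loop
   vertex 0.2 3.0 2.4
   vertex 0.2 1.6 1.6
   vertex 1.0 2.6 3.0
  endloop
 endfacet
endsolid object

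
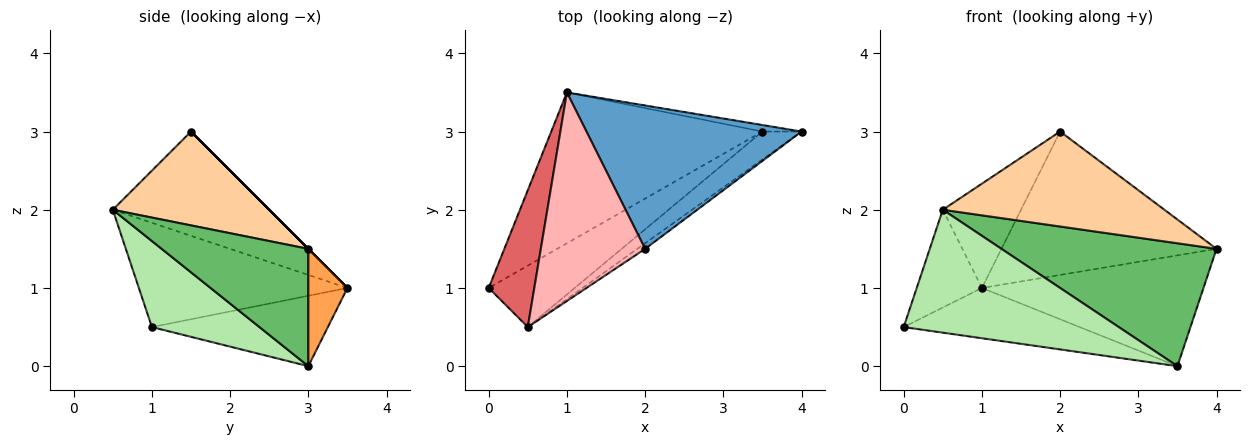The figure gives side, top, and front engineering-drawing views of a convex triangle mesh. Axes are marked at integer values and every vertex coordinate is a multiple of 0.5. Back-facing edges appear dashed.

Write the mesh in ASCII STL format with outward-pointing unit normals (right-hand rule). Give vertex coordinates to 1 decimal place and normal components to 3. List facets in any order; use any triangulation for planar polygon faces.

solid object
 facet normal 0.000 0.707 0.707
  outer loop
   vertex 2.0 1.5 3.0
   vertex 4.0 3.0 1.5
   vertex 1.0 3.5 1.0
  endloop
 endfacet
 facet normal -0.302 0.302 -0.905
  outer loop
   vertex 3.5 3.0 0.0
   vertex 0.0 1.0 0.5
   vertex 1.0 3.5 1.0
  endloop
 endfacet
 facet normal 0.173 0.983 -0.058
  outer loop
   vertex 3.5 3.0 0.0
   vertex 1.0 3.5 1.0
   vertex 4.0 3.0 1.5
  endloop
 endfacet
 facet normal 0.576 -0.816 -0.048
  outer loop
   vertex 0.5 0.5 2.0
   vertex 4.0 3.0 1.5
   vertex 2.0 1.5 3.0
  endloop
 endfacet
 facet normal 0.554 -0.812 -0.185
  outer loop
   vertex 0.5 0.5 2.0
   vertex 3.5 3.0 0.0
   vertex 4.0 3.0 1.5
  endloop
 endfacet
 facet normal 0.408 -0.816 -0.408
  outer loop
   vertex 0.5 0.5 2.0
   vertex 0.0 1.0 0.5
   vertex 3.5 3.0 0.0
  endloop
 endfacet
 facet normal -0.881 0.275 0.385
  outer loop
   vertex 0.5 0.5 2.0
   vertex 1.0 3.5 1.0
   vertex 0.0 1.0 0.5
  endloop
 endfacet
 facet normal -0.667 0.333 0.667
  outer loop
   vertex 0.5 0.5 2.0
   vertex 2.0 1.5 3.0
   vertex 1.0 3.5 1.0
  endloop
 endfacet
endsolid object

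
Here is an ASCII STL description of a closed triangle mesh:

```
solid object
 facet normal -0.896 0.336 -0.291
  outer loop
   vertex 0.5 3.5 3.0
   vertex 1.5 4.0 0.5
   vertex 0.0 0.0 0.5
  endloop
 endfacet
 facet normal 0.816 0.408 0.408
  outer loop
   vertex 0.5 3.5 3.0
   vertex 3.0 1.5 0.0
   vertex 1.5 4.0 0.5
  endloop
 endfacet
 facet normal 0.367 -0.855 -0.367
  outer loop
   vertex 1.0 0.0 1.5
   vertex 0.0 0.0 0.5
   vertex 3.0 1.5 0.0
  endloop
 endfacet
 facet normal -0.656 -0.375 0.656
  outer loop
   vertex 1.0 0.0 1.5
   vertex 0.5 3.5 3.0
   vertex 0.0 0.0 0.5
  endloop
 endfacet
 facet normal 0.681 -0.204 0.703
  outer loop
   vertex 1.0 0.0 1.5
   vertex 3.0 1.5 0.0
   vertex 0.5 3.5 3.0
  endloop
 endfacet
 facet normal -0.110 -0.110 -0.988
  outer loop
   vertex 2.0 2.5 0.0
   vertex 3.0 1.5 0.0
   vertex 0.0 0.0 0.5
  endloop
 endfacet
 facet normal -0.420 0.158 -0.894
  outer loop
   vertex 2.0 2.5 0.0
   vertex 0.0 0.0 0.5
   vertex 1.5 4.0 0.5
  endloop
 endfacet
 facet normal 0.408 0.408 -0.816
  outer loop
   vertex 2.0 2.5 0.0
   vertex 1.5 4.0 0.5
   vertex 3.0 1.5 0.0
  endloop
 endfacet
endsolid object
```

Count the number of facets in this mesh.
8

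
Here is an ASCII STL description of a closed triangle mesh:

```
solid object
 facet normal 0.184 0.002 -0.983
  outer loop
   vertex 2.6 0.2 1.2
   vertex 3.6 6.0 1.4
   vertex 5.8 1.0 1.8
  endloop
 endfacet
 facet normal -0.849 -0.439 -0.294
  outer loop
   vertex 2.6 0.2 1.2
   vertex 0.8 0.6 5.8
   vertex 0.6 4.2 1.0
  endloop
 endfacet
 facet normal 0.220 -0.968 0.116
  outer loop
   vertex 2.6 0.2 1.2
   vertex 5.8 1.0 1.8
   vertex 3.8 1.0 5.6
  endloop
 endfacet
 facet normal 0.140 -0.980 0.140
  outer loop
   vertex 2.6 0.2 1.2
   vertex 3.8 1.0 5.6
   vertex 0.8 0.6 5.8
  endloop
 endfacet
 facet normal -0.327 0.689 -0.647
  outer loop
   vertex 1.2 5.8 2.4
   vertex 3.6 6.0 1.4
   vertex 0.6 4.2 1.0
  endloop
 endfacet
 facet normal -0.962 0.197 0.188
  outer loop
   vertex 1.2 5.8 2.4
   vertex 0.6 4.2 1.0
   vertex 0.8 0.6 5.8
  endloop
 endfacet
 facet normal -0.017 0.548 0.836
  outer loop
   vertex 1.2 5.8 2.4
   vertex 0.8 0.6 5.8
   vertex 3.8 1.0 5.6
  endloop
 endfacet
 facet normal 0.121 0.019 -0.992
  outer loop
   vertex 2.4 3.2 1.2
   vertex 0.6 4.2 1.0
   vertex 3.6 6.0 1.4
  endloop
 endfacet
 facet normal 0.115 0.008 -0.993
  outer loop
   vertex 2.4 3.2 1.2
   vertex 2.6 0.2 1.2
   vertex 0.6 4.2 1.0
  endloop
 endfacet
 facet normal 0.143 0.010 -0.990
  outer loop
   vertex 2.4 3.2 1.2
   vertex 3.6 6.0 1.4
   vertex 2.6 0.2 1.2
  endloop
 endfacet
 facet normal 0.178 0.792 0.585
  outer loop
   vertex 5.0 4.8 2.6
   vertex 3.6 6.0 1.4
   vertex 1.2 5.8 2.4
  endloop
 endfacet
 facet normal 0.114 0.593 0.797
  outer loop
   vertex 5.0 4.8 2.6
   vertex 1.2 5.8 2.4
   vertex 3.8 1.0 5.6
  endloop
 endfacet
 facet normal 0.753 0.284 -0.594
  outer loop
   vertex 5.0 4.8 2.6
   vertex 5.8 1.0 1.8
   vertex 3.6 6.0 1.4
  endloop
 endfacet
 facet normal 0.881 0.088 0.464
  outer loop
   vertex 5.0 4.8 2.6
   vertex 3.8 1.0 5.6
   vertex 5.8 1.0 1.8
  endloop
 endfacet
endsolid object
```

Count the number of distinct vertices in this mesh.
9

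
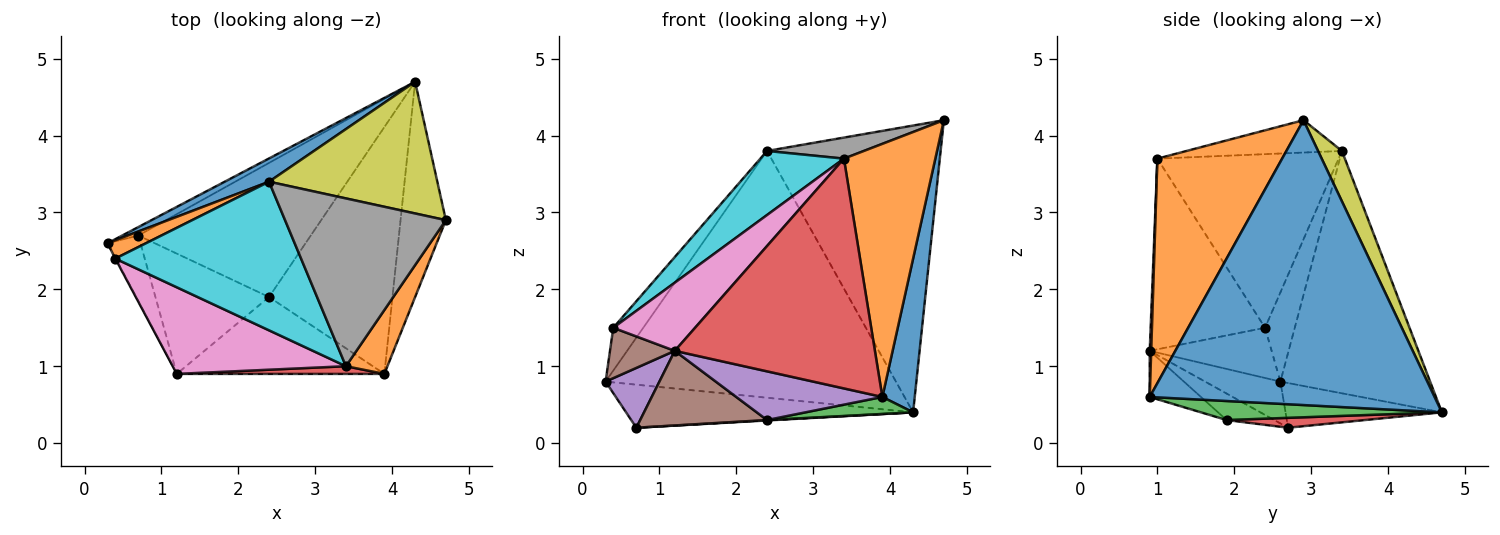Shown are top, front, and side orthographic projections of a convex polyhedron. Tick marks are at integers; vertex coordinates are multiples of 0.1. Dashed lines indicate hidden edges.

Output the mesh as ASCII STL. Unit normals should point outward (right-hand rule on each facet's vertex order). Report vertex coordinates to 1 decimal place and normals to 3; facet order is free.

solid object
 facet normal 0.981 -0.112 -0.156
  outer loop
   vertex 4.3 4.7 0.4
   vertex 4.7 2.9 4.2
   vertex 3.9 0.9 0.6
  endloop
 endfacet
 facet normal 0.798 -0.585 0.148
  outer loop
   vertex 3.4 1.0 3.7
   vertex 3.9 0.9 0.6
   vertex 4.7 2.9 4.2
  endloop
 endfacet
 facet normal -0.471 0.865 -0.170
  outer loop
   vertex 0.7 2.7 0.2
   vertex 0.3 2.6 0.8
   vertex 4.3 4.7 0.4
  endloop
 endfacet
 facet normal 0.007 -0.999 0.033
  outer loop
   vertex 1.2 0.9 1.2
   vertex 3.9 0.9 0.6
   vertex 3.4 1.0 3.7
  endloop
 endfacet
 facet normal -0.686 -0.490 -0.539
  outer loop
   vertex 1.2 0.9 1.2
   vertex 0.3 2.6 0.8
   vertex 0.7 2.7 0.2
  endloop
 endfacet
 facet normal -0.883 -0.469 -0.008
  outer loop
   vertex 0.4 2.4 1.5
   vertex 0.3 2.6 0.8
   vertex 1.2 0.9 1.2
  endloop
 endfacet
 facet normal -0.654 -0.468 0.594
  outer loop
   vertex 0.4 2.4 1.5
   vertex 1.2 0.9 1.2
   vertex 3.4 1.0 3.7
  endloop
 endfacet
 facet normal -0.196 -0.122 0.973
  outer loop
   vertex 2.4 3.4 3.8
   vertex 3.4 1.0 3.7
   vertex 4.7 2.9 4.2
  endloop
 endfacet
 facet normal 0.124 0.902 0.414
  outer loop
   vertex 2.4 3.4 3.8
   vertex 4.7 2.9 4.2
   vertex 4.3 4.7 0.4
  endloop
 endfacet
 facet normal -0.651 -0.300 0.697
  outer loop
   vertex 2.4 3.4 3.8
   vertex 0.4 2.4 1.5
   vertex 3.4 1.0 3.7
  endloop
 endfacet
 facet normal -0.457 0.886 0.083
  outer loop
   vertex 2.4 3.4 3.8
   vertex 4.3 4.7 0.4
   vertex 0.3 2.6 0.8
  endloop
 endfacet
 facet normal -0.674 0.680 0.290
  outer loop
   vertex 2.4 3.4 3.8
   vertex 0.3 2.6 0.8
   vertex 0.4 2.4 1.5
  endloop
 endfacet
 facet normal 0.152 -0.068 -0.986
  outer loop
   vertex 2.4 1.9 0.3
   vertex 4.3 4.7 0.4
   vertex 3.9 0.9 0.6
  endloop
 endfacet
 facet normal 0.057 -0.003 -0.998
  outer loop
   vertex 2.4 1.9 0.3
   vertex 0.7 2.7 0.2
   vertex 4.3 4.7 0.4
  endloop
 endfacet
 facet normal -0.185 -0.526 -0.830
  outer loop
   vertex 2.4 1.9 0.3
   vertex 3.9 0.9 0.6
   vertex 1.2 0.9 1.2
  endloop
 endfacet
 facet normal -0.194 -0.517 -0.834
  outer loop
   vertex 2.4 1.9 0.3
   vertex 1.2 0.9 1.2
   vertex 0.7 2.7 0.2
  endloop
 endfacet
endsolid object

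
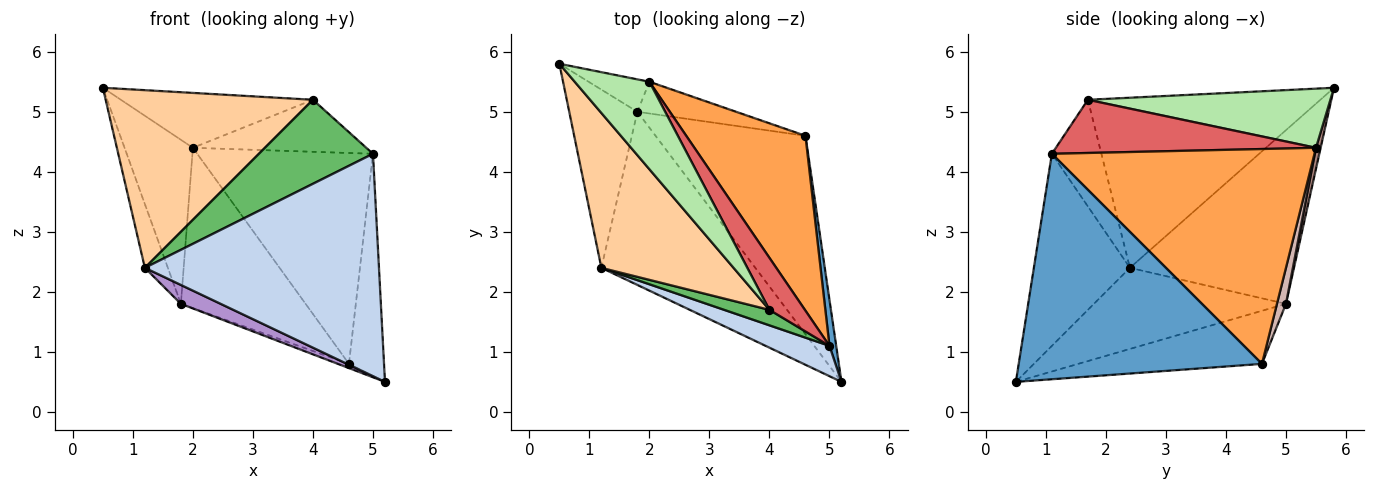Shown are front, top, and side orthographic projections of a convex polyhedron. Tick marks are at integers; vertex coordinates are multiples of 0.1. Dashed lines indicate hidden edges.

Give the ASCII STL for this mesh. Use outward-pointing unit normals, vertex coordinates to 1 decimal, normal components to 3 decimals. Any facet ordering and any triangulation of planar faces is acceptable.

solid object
 facet normal 0.989 0.143 0.030
  outer loop
   vertex 4.6 4.6 0.8
   vertex 5.0 1.1 4.3
   vertex 5.2 0.5 0.5
  endloop
 endfacet
 facet normal -0.377 -0.918 0.125
  outer loop
   vertex 1.2 2.4 2.4
   vertex 5.2 0.5 0.5
   vertex 5.0 1.1 4.3
  endloop
 endfacet
 facet normal 0.755 0.505 0.419
  outer loop
   vertex 2.0 5.5 4.4
   vertex 5.0 1.1 4.3
   vertex 4.6 4.6 0.8
  endloop
 endfacet
 facet normal -0.646 -0.576 0.502
  outer loop
   vertex 4.0 1.7 5.2
   vertex 0.5 5.8 5.4
   vertex 1.2 2.4 2.4
  endloop
 endfacet
 facet normal -0.393 -0.904 0.167
  outer loop
   vertex 4.0 1.7 5.2
   vertex 1.2 2.4 2.4
   vertex 5.0 1.1 4.3
  endloop
 endfacet
 facet normal 0.557 0.441 0.703
  outer loop
   vertex 4.0 1.7 5.2
   vertex 2.0 5.5 4.4
   vertex 0.5 5.8 5.4
  endloop
 endfacet
 facet normal 0.728 0.485 0.485
  outer loop
   vertex 4.0 1.7 5.2
   vertex 5.0 1.1 4.3
   vertex 2.0 5.5 4.4
  endloop
 endfacet
 facet normal -0.334 0.020 -0.942
  outer loop
   vertex 1.8 5.0 1.8
   vertex 4.6 4.6 0.8
   vertex 5.2 0.5 0.5
  endloop
 endfacet
 facet normal -0.464 -0.096 -0.881
  outer loop
   vertex 1.8 5.0 1.8
   vertex 5.2 0.5 0.5
   vertex 1.2 2.4 2.4
  endloop
 endfacet
 facet normal -0.923 0.129 -0.362
  outer loop
   vertex 1.8 5.0 1.8
   vertex 1.2 2.4 2.4
   vertex 0.5 5.8 5.4
  endloop
 endfacet
 facet normal 0.067 0.979 -0.193
  outer loop
   vertex 1.8 5.0 1.8
   vertex 0.5 5.8 5.4
   vertex 2.0 5.5 4.4
  endloop
 endfacet
 facet normal 0.071 0.979 -0.194
  outer loop
   vertex 1.8 5.0 1.8
   vertex 2.0 5.5 4.4
   vertex 4.6 4.6 0.8
  endloop
 endfacet
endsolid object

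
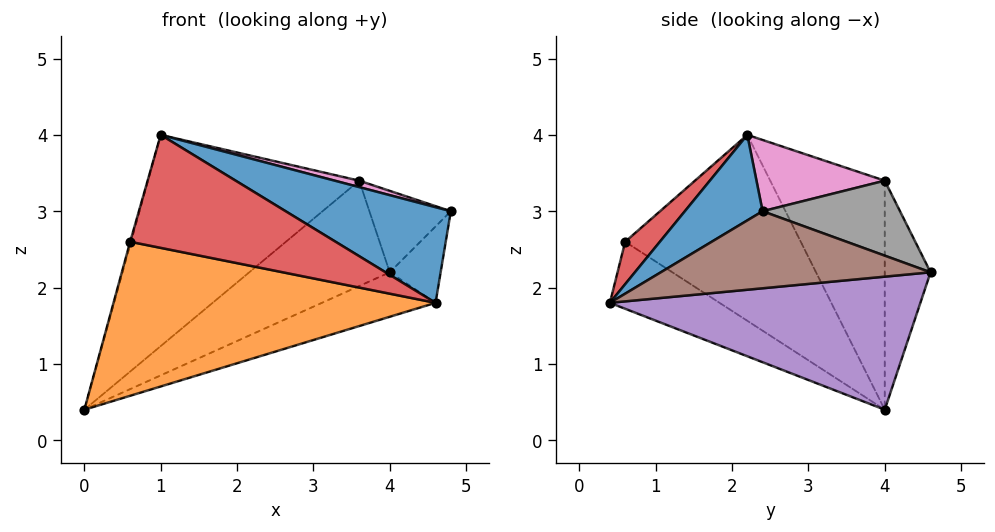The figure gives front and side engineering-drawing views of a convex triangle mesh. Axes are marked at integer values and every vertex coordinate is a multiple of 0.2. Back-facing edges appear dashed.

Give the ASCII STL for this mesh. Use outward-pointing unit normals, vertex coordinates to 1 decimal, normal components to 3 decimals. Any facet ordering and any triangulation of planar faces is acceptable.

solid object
 facet normal 0.243 -0.517 0.821
  outer loop
   vertex 1.0 2.2 4.0
   vertex 4.6 0.4 1.8
   vertex 4.8 2.4 3.0
  endloop
 endfacet
 facet normal -0.190 -0.557 -0.809
  outer loop
   vertex 0.6 0.6 2.6
   vertex 0.0 4.0 0.4
   vertex 4.6 0.4 1.8
  endloop
 endfacet
 facet normal -0.963 0.005 0.270
  outer loop
   vertex 0.6 0.6 2.6
   vertex 1.0 2.2 4.0
   vertex 0.0 4.0 0.4
  endloop
 endfacet
 facet normal 0.113 -0.670 0.734
  outer loop
   vertex 0.6 0.6 2.6
   vertex 4.6 0.4 1.8
   vertex 1.0 2.2 4.0
  endloop
 endfacet
 facet normal 0.388 0.142 -0.910
  outer loop
   vertex 4.0 4.6 2.2
   vertex 4.6 0.4 1.8
   vertex 0.0 4.0 0.4
  endloop
 endfacet
 facet normal 0.888 0.168 -0.427
  outer loop
   vertex 4.0 4.6 2.2
   vertex 4.8 2.4 3.0
   vertex 4.6 0.4 1.8
  endloop
 endfacet
 facet normal 0.257 -0.049 0.965
  outer loop
   vertex 3.6 4.0 3.4
   vertex 1.0 2.2 4.0
   vertex 4.8 2.4 3.0
  endloop
 endfacet
 facet normal 0.756 0.448 0.476
  outer loop
   vertex 3.6 4.0 3.4
   vertex 4.8 2.4 3.0
   vertex 4.0 4.6 2.2
  endloop
 endfacet
 facet normal -0.414 0.763 0.496
  outer loop
   vertex 3.6 4.0 3.4
   vertex 0.0 4.0 0.4
   vertex 1.0 2.2 4.0
  endloop
 endfacet
 facet normal -0.291 0.891 0.349
  outer loop
   vertex 3.6 4.0 3.4
   vertex 4.0 4.6 2.2
   vertex 0.0 4.0 0.4
  endloop
 endfacet
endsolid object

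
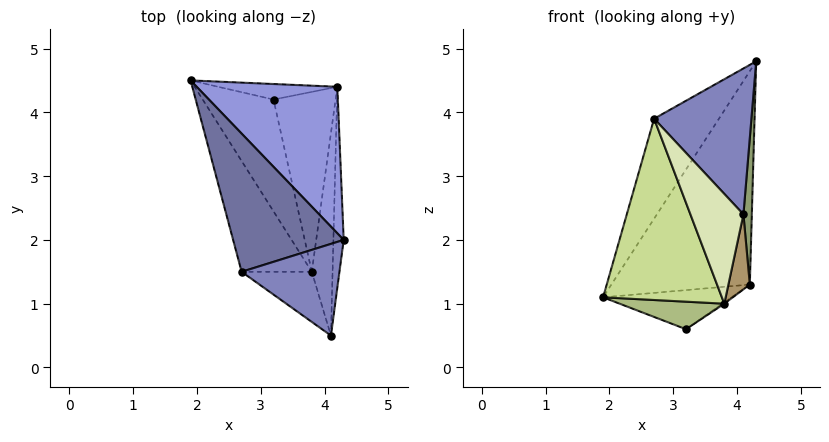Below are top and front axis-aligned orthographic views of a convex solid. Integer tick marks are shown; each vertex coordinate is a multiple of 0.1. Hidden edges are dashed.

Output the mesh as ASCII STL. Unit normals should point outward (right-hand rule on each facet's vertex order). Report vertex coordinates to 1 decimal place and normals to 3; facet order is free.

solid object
 facet normal -0.538 0.494 0.683
  outer loop
   vertex 2.7 1.5 3.9
   vertex 4.3 2.0 4.8
   vertex 1.9 4.5 1.1
  endloop
 endfacet
 facet normal -0.035 -0.846 0.532
  outer loop
   vertex 2.7 1.5 3.9
   vertex 4.1 0.5 2.4
   vertex 4.3 2.0 4.8
  endloop
 endfacet
 facet normal -0.013 0.824 0.566
  outer loop
   vertex 4.2 4.4 1.3
   vertex 1.9 4.5 1.1
   vertex 4.3 2.0 4.8
  endloop
 endfacet
 facet normal 0.072 0.927 -0.368
  outer loop
   vertex 4.2 4.4 1.3
   vertex 3.2 4.2 0.6
   vertex 1.9 4.5 1.1
  endloop
 endfacet
 facet normal 0.997 -0.042 -0.057
  outer loop
   vertex 4.2 4.4 1.3
   vertex 4.3 2.0 4.8
   vertex 4.1 0.5 2.4
  endloop
 endfacet
 facet normal -0.394 -0.220 -0.892
  outer loop
   vertex 3.8 1.5 1.0
   vertex 1.9 4.5 1.1
   vertex 3.2 4.2 0.6
  endloop
 endfacet
 facet normal -0.809 -0.502 -0.307
  outer loop
   vertex 3.8 1.5 1.0
   vertex 2.7 1.5 3.9
   vertex 1.9 4.5 1.1
  endloop
 endfacet
 facet normal -0.738 -0.614 -0.280
  outer loop
   vertex 3.8 1.5 1.0
   vertex 4.1 0.5 2.4
   vertex 2.7 1.5 3.9
  endloop
 endfacet
 facet normal 0.955 -0.103 -0.278
  outer loop
   vertex 3.8 1.5 1.0
   vertex 4.2 4.4 1.3
   vertex 4.1 0.5 2.4
  endloop
 endfacet
 facet normal 0.573 0.006 -0.820
  outer loop
   vertex 3.8 1.5 1.0
   vertex 3.2 4.2 0.6
   vertex 4.2 4.4 1.3
  endloop
 endfacet
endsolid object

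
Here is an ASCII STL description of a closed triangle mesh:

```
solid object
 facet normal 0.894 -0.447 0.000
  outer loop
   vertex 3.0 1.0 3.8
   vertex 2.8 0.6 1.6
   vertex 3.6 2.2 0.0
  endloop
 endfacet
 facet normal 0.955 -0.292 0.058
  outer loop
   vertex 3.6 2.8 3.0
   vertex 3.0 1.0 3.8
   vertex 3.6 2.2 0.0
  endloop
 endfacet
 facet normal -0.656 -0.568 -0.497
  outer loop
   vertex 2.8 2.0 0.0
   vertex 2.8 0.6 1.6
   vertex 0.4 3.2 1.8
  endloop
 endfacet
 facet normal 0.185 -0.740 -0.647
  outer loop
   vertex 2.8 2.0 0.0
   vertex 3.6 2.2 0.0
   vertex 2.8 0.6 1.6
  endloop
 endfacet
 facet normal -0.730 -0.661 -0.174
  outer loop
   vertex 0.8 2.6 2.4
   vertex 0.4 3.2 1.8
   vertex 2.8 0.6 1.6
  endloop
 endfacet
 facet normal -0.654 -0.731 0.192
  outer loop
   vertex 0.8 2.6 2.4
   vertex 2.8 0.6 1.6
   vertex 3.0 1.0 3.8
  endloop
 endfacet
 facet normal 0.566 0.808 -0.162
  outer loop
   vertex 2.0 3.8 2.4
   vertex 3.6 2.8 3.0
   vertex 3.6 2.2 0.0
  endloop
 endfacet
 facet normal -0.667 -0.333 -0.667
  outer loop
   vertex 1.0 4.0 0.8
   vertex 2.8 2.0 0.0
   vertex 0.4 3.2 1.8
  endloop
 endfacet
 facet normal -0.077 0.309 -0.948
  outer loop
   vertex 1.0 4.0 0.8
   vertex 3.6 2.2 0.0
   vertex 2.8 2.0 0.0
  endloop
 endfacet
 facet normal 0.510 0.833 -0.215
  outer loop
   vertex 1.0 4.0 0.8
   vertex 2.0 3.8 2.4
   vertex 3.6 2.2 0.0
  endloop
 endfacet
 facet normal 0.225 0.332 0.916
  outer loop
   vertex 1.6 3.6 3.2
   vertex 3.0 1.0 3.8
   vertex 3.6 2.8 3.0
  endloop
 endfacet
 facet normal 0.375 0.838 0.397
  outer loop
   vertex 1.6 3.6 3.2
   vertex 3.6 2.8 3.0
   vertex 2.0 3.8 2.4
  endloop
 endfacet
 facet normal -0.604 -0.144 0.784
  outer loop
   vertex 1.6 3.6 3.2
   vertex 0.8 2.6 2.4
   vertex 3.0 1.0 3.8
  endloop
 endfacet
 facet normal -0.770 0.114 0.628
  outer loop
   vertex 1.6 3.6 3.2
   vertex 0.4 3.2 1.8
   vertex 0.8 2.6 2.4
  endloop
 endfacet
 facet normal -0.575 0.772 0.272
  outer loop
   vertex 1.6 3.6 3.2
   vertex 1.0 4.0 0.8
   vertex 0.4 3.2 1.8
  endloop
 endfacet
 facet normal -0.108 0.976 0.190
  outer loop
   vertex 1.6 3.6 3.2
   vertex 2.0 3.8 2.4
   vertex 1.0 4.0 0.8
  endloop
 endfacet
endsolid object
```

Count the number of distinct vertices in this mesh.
10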